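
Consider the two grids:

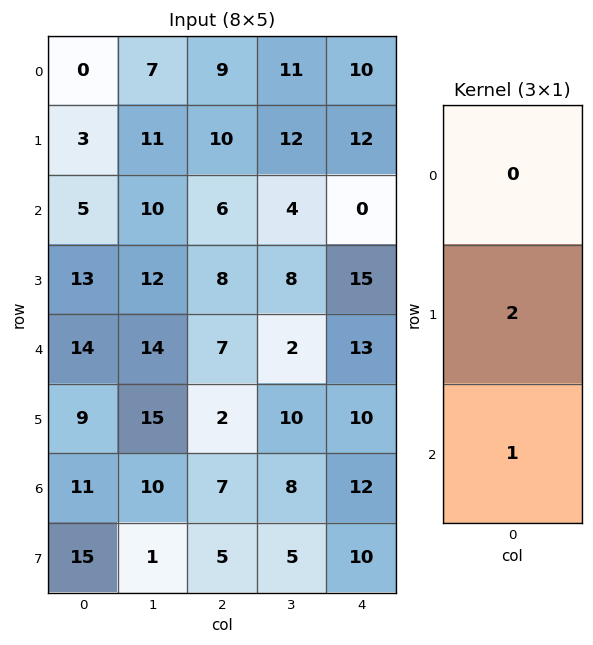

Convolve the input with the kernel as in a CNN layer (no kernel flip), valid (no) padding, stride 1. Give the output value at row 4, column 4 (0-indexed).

The receptive field on the input at this output position is [13 / 10 / 12]. Elementwise product with the kernel and sum: 10·2 + 12·1.

32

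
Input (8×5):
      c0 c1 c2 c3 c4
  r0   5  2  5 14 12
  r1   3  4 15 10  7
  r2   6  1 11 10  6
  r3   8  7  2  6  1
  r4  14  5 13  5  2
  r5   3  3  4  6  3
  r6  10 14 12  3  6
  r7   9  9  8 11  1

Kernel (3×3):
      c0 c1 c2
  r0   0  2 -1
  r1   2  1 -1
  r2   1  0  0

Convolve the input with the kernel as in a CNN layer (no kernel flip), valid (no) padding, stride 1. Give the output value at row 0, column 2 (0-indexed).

60

The receptive field on the input at this output position is [5 14 12 / 15 10 7 / 11 10 6]. Elementwise product with the kernel and sum: 14·2 + 12·-1 + 15·2 + 10·1 + 7·-1 + 11·1.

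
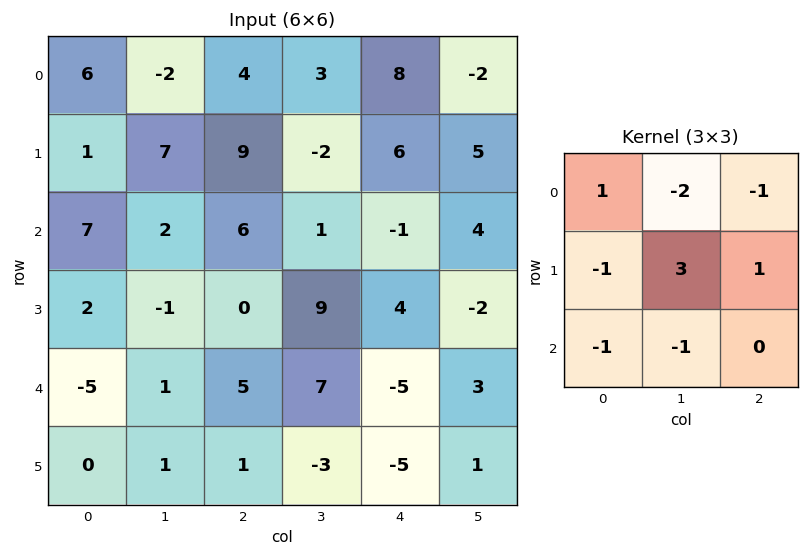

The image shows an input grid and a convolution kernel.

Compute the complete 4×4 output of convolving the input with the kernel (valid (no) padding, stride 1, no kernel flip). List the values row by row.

Output[0,0]: The receptive field on the input at this output position is [6 -2 4 / 1 7 9 / 7 2 6]. Elementwise product with the kernel and sum: 6·1 + -2·-2 + 4·-1 + 1·-1 + 7·3 + 9·1 + 7·-1 + 2·-1.
Output[0,1]: The receptive field on the input at this output position is [-2 4 3 / 7 9 -2 / 2 6 1]. Elementwise product with the kernel and sum: -2·1 + 4·-2 + 3·-1 + 7·-1 + 9·3 + -2·1 + 2·-1 + 6·-1.

26 -3 -26 14
-18 9 -6 -32
-4 -7 24 -2
16 9 -9 -8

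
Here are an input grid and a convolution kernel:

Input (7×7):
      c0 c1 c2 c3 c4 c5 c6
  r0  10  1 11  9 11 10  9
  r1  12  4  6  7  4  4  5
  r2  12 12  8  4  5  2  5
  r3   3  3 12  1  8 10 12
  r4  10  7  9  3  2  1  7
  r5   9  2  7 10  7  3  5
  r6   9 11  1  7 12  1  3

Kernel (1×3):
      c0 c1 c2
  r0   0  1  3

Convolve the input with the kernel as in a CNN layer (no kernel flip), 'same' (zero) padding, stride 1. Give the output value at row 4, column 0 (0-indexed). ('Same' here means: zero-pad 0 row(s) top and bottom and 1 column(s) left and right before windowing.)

The receptive field on the zero-padded input at this output position is [0 10 7]. Elementwise product with the kernel and sum: 10·1 + 7·3.

31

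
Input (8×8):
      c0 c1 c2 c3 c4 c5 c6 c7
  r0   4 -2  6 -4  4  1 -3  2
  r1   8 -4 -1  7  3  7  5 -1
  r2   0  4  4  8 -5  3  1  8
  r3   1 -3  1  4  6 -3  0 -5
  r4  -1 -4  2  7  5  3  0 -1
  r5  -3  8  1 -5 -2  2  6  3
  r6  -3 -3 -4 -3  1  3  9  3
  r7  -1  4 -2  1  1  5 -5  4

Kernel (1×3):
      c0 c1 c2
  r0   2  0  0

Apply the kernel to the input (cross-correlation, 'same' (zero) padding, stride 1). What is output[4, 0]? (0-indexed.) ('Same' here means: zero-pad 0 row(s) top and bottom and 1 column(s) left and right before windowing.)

The receptive field on the zero-padded input at this output position is [0 -1 -4]. Elementwise product with the kernel and sum: 0·2.

0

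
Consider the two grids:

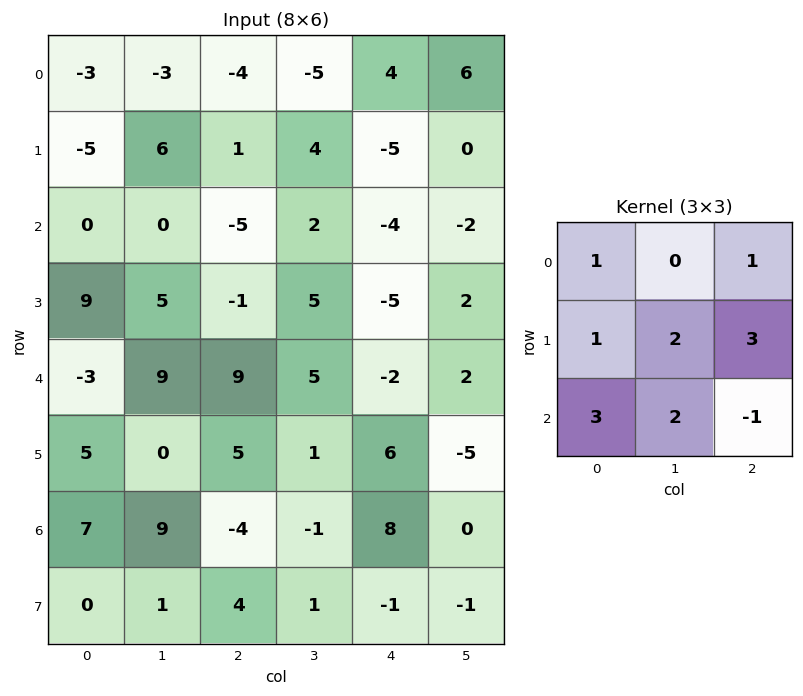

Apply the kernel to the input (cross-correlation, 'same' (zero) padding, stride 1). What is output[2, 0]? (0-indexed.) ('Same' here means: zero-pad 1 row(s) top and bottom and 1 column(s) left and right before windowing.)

The receptive field on the zero-padded input at this output position is [0 -5 6 / 0 0 0 / 0 9 5]. Elementwise product with the kernel and sum: 0·1 + 6·1 + 0·1 + 0·2 + 0·3 + 0·3 + 9·2 + 5·-1.

19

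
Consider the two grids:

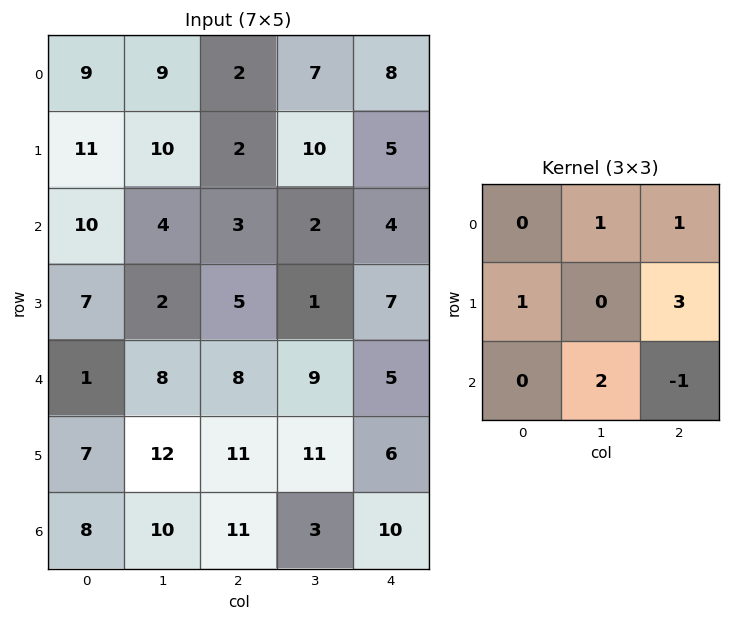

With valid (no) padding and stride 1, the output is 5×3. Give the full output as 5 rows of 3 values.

33 53 32
30 31 25
37 17 45
45 52 47
65 81 39

Output[0,0]: The receptive field on the input at this output position is [9 9 2 / 11 10 2 / 10 4 3]. Elementwise product with the kernel and sum: 9·1 + 2·1 + 11·1 + 2·3 + 4·2 + 3·-1.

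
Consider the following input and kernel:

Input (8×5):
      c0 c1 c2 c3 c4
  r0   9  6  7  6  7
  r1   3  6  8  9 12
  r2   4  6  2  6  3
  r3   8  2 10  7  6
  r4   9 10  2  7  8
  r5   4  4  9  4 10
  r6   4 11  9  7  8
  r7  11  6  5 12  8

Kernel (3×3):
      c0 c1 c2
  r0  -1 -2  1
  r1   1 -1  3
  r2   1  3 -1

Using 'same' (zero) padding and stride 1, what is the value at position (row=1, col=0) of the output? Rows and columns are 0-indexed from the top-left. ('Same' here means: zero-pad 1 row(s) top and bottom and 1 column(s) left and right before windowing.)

9

The receptive field on the zero-padded input at this output position is [0 9 6 / 0 3 6 / 0 4 6]. Elementwise product with the kernel and sum: 0·-1 + 9·-2 + 6·1 + 0·1 + 3·-1 + 6·3 + 0·1 + 4·3 + 6·-1.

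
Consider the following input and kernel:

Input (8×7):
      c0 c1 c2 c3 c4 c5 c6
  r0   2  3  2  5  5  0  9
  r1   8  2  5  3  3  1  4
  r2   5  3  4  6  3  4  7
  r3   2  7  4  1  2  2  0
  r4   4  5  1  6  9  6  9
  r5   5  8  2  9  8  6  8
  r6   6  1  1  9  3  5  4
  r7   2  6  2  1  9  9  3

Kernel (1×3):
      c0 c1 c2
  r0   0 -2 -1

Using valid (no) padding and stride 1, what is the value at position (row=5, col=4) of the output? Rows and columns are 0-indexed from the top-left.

The receptive field on the input at this output position is [8 6 8]. Elementwise product with the kernel and sum: 6·-2 + 8·-1.

-20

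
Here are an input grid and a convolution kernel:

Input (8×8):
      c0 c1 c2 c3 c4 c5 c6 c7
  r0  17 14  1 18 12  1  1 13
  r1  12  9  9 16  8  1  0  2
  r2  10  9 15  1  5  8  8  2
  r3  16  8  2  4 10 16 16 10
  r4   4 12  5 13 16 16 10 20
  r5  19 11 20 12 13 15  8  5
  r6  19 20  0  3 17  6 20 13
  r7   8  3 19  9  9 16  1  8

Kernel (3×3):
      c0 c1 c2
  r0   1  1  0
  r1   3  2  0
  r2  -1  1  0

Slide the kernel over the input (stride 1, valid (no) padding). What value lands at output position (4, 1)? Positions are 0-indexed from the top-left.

The receptive field on the input at this output position is [12 5 13 / 11 20 12 / 20 0 3]. Elementwise product with the kernel and sum: 12·1 + 5·1 + 11·3 + 20·2 + 20·-1 + 0·1.

70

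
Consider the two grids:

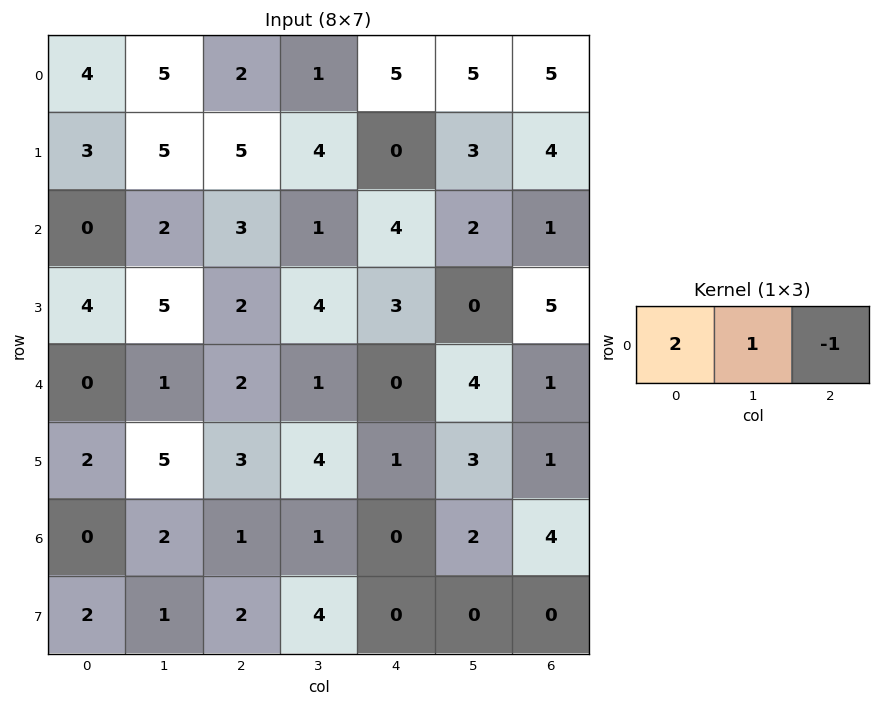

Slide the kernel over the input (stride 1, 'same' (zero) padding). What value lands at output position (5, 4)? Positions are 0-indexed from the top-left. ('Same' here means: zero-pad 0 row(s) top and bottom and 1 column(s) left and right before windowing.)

6

The receptive field on the zero-padded input at this output position is [4 1 3]. Elementwise product with the kernel and sum: 4·2 + 1·1 + 3·-1.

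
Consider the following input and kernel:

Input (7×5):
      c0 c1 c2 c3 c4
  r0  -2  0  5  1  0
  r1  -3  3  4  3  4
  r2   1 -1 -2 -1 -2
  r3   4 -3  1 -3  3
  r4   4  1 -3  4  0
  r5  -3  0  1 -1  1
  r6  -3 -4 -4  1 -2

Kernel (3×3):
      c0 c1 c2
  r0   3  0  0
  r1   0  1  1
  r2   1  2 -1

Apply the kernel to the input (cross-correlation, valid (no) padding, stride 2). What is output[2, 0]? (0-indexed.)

The receptive field on the input at this output position is [4 1 -3 / -3 0 1 / -3 -4 -4]. Elementwise product with the kernel and sum: 4·3 + 0·1 + 1·1 + -3·1 + -4·2 + -4·-1.

6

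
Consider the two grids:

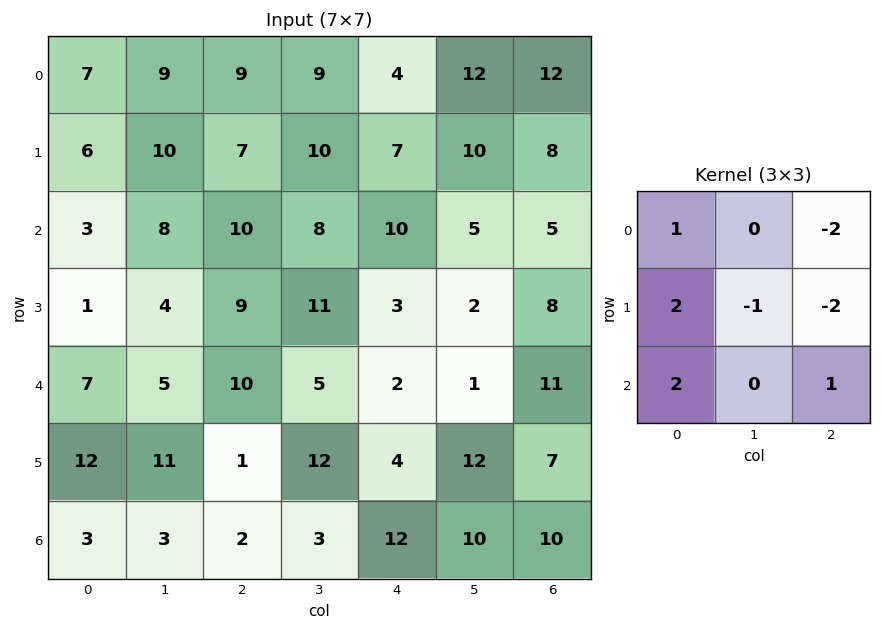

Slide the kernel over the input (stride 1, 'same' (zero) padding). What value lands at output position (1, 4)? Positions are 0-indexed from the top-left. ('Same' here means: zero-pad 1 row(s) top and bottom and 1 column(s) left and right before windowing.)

The receptive field on the zero-padded input at this output position is [9 4 12 / 10 7 10 / 8 10 5]. Elementwise product with the kernel and sum: 9·1 + 12·-2 + 10·2 + 7·-1 + 10·-2 + 8·2 + 5·1.

-1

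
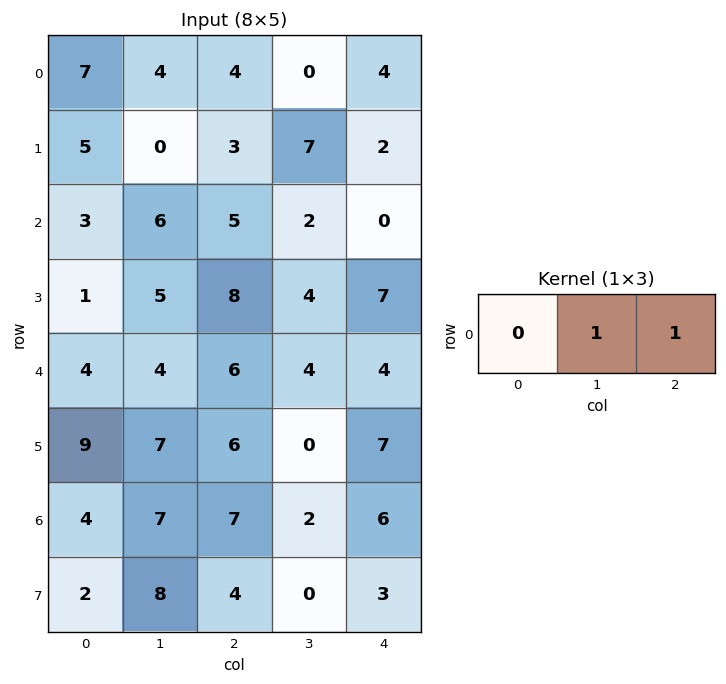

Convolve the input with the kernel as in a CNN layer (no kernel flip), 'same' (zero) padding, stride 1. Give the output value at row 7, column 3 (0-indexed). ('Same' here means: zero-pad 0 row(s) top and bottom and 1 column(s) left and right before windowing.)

The receptive field on the zero-padded input at this output position is [4 0 3]. Elementwise product with the kernel and sum: 0·1 + 3·1.

3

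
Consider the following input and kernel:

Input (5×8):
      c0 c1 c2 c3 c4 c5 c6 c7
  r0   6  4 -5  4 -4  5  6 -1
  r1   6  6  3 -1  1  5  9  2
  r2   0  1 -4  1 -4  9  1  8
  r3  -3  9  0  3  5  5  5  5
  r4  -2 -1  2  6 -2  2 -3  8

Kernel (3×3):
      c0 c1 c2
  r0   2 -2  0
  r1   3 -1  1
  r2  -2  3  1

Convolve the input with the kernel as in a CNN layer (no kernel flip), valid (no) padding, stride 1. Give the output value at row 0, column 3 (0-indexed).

12

The receptive field on the input at this output position is [4 -4 5 / -1 1 5 / 1 -4 9]. Elementwise product with the kernel and sum: 4·2 + -4·-2 + -1·3 + 1·-1 + 5·1 + 1·-2 + -4·3 + 9·1.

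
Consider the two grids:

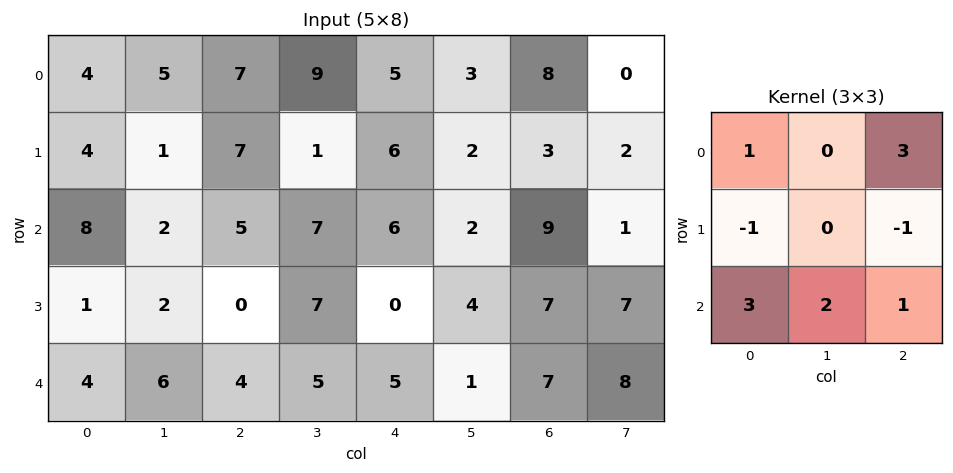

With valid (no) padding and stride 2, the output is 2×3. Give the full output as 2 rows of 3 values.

Output[0,0]: The receptive field on the input at this output position is [4 5 7 / 4 1 7 / 8 2 5]. Elementwise product with the kernel and sum: 4·1 + 7·3 + 4·-1 + 7·-1 + 8·3 + 2·2 + 5·1.
Output[0,1]: The receptive field on the input at this output position is [7 9 5 / 7 1 6 / 5 7 6]. Elementwise product with the kernel and sum: 7·1 + 5·3 + 7·-1 + 6·-1 + 5·3 + 7·2 + 6·1.

47 44 51
50 50 50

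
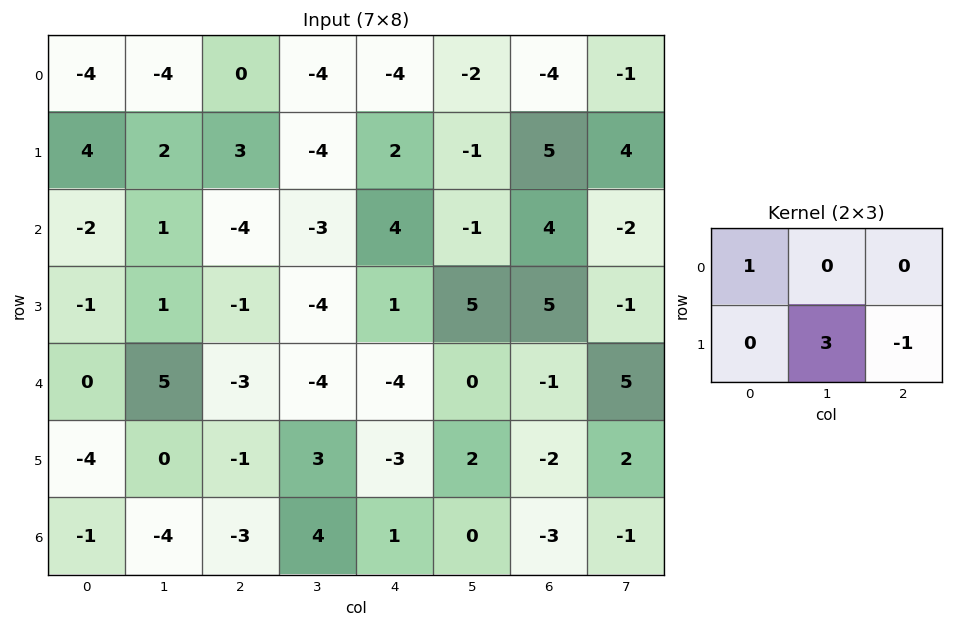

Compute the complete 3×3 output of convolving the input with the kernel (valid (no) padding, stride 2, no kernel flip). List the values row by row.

-1 -14 -12
2 -17 14
1 9 4

Output[0,0]: The receptive field on the input at this output position is [-4 -4 0 / 4 2 3]. Elementwise product with the kernel and sum: -4·1 + 2·3 + 3·-1.
Output[0,1]: The receptive field on the input at this output position is [0 -4 -4 / 3 -4 2]. Elementwise product with the kernel and sum: 0·1 + -4·3 + 2·-1.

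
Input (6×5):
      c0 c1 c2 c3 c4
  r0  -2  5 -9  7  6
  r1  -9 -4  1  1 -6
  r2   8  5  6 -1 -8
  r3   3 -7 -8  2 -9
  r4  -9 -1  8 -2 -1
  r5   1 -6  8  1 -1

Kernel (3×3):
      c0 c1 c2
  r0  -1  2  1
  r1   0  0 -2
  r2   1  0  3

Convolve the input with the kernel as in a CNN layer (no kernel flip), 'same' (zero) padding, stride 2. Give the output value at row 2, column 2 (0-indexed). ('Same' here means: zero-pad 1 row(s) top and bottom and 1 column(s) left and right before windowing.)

The receptive field on the zero-padded input at this output position is [2 -9 0 / -2 -1 0 / 1 -1 0]. Elementwise product with the kernel and sum: 2·-1 + -9·2 + 0·1 + 0·-2 + 1·1 + 0·3.

-19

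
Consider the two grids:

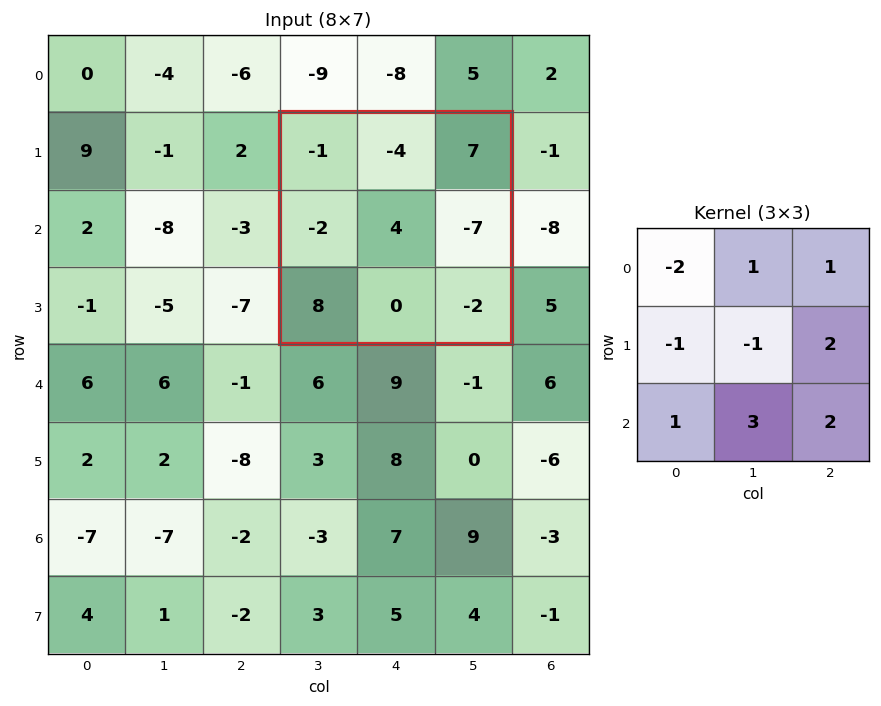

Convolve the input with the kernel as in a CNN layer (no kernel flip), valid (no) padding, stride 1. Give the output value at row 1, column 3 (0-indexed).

The receptive field on the input at this output position is [-1 -4 7 / -2 4 -7 / 8 0 -2]. Elementwise product with the kernel and sum: -1·-2 + -4·1 + 7·1 + -2·-1 + 4·-1 + -7·2 + 8·1 + 0·3 + -2·2.

-7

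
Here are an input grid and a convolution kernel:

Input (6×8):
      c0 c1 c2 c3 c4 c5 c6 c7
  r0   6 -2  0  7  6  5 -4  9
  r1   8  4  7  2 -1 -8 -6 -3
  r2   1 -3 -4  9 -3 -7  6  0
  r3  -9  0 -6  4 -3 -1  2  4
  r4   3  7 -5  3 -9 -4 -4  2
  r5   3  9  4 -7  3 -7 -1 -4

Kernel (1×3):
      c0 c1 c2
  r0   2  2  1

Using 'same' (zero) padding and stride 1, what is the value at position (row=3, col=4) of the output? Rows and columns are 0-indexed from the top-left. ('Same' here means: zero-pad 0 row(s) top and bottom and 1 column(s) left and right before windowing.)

The receptive field on the zero-padded input at this output position is [4 -3 -1]. Elementwise product with the kernel and sum: 4·2 + -3·2 + -1·1.

1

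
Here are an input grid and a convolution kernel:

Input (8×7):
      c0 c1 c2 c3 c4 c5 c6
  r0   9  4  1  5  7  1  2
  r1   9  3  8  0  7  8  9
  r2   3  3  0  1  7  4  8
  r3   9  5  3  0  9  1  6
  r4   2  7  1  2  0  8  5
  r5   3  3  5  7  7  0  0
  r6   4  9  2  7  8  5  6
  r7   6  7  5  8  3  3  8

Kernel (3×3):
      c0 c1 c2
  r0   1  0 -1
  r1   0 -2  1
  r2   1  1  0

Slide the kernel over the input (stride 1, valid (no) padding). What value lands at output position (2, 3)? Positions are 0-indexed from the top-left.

-18

The receptive field on the input at this output position is [1 7 4 / 0 9 1 / 2 0 8]. Elementwise product with the kernel and sum: 1·1 + 4·-1 + 9·-2 + 1·1 + 2·1 + 0·1.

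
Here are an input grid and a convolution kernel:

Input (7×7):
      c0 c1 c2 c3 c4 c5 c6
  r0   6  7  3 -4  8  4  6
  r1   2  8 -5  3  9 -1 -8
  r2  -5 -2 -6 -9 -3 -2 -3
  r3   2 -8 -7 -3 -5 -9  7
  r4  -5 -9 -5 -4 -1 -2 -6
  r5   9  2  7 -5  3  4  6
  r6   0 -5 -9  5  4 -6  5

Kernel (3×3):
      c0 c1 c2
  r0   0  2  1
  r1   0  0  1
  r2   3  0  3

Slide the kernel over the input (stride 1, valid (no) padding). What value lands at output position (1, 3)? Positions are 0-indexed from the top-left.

-21

The receptive field on the input at this output position is [3 9 -1 / -9 -3 -2 / -3 -5 -9]. Elementwise product with the kernel and sum: 9·2 + -1·1 + -2·1 + -3·3 + -9·3.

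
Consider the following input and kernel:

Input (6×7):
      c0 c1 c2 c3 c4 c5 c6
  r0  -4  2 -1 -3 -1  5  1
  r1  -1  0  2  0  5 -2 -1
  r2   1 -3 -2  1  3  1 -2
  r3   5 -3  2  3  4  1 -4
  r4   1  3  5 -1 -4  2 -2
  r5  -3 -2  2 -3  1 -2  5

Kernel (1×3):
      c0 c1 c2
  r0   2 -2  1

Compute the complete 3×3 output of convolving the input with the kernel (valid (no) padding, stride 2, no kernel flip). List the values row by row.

-13 3 -11
6 -3 2
1 8 -14

Output[0,0]: The receptive field on the input at this output position is [-4 2 -1]. Elementwise product with the kernel and sum: -4·2 + 2·-2 + -1·1.
Output[0,1]: The receptive field on the input at this output position is [-1 -3 -1]. Elementwise product with the kernel and sum: -1·2 + -3·-2 + -1·1.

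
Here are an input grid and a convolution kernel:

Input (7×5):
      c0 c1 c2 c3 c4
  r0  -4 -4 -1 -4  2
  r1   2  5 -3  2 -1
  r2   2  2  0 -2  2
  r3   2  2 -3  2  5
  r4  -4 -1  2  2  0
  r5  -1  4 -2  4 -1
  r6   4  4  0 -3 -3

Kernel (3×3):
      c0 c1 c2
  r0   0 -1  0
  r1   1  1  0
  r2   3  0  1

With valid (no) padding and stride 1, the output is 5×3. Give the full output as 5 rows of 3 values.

17 7 5
2 13 -8
-8 -2 7
-12 20 -5
16 9 -3

Output[0,0]: The receptive field on the input at this output position is [-4 -4 -1 / 2 5 -3 / 2 2 0]. Elementwise product with the kernel and sum: -4·-1 + 2·1 + 5·1 + 2·3 + 0·1.
Output[0,1]: The receptive field on the input at this output position is [-4 -1 -4 / 5 -3 2 / 2 0 -2]. Elementwise product with the kernel and sum: -1·-1 + 5·1 + -3·1 + 2·3 + -2·1.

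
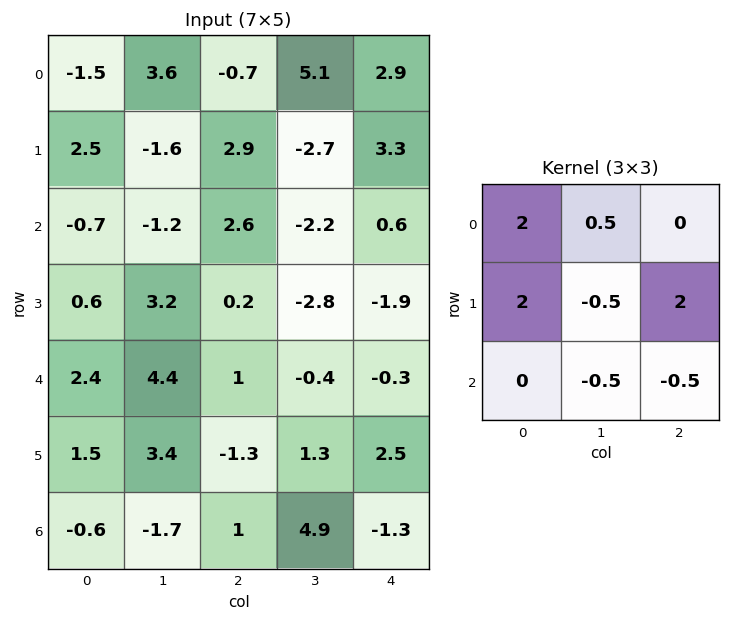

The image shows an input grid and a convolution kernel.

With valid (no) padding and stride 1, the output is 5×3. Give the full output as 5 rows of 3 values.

9.7 -3.4 15.7
6.9 -8.55 14.3
-4.7 -0.7 2.45
6.35 14 -1.3
6.05 16.4 1.75

Output[0,0]: The receptive field on the input at this output position is [-1.5 3.6 -0.7 / 2.5 -1.6 2.9 / -0.7 -1.2 2.6]. Elementwise product with the kernel and sum: -1.5·2 + 3.6·0.5 + 2.5·2 + -1.6·-0.5 + 2.9·2 + -1.2·-0.5 + 2.6·-0.5.
Output[0,1]: The receptive field on the input at this output position is [3.6 -0.7 5.1 / -1.6 2.9 -2.7 / -1.2 2.6 -2.2]. Elementwise product with the kernel and sum: 3.6·2 + -0.7·0.5 + -1.6·2 + 2.9·-0.5 + -2.7·2 + 2.6·-0.5 + -2.2·-0.5.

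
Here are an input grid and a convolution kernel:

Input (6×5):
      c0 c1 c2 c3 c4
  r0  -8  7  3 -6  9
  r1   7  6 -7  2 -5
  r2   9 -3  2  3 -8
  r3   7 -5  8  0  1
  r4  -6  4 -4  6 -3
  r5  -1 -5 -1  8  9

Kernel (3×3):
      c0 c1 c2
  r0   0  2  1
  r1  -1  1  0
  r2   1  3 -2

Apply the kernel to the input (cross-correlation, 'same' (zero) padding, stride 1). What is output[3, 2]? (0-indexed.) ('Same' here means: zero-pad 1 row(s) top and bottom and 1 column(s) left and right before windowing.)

0

The receptive field on the zero-padded input at this output position is [-3 2 3 / -5 8 0 / 4 -4 6]. Elementwise product with the kernel and sum: 2·2 + 3·1 + -5·-1 + 8·1 + 4·1 + -4·3 + 6·-2.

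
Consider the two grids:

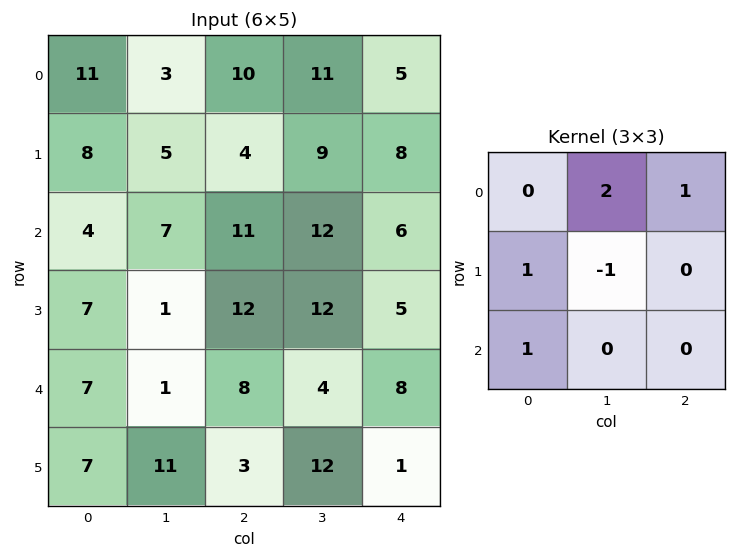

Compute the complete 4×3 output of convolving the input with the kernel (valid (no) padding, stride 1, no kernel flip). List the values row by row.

23 39 33
18 14 37
38 24 38
27 40 36

Output[0,0]: The receptive field on the input at this output position is [11 3 10 / 8 5 4 / 4 7 11]. Elementwise product with the kernel and sum: 3·2 + 10·1 + 8·1 + 5·-1 + 4·1.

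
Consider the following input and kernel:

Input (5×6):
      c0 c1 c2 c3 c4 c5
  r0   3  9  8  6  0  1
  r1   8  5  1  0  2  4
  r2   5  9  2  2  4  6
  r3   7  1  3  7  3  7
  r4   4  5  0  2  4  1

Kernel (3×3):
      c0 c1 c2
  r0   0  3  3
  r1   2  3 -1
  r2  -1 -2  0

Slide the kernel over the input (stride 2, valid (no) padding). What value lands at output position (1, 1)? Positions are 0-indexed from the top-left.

38

The receptive field on the input at this output position is [2 2 4 / 3 7 3 / 0 2 4]. Elementwise product with the kernel and sum: 2·3 + 4·3 + 3·2 + 7·3 + 3·-1 + 0·-1 + 2·-2.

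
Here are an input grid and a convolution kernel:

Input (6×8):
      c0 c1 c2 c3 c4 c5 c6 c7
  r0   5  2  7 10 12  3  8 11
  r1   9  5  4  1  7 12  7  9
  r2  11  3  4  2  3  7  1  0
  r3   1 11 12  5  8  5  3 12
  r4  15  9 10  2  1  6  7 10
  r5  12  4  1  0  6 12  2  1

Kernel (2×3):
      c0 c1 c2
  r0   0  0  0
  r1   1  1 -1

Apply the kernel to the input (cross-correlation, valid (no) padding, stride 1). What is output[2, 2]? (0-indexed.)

The receptive field on the input at this output position is [4 2 3 / 12 5 8]. Elementwise product with the kernel and sum: 12·1 + 5·1 + 8·-1.

9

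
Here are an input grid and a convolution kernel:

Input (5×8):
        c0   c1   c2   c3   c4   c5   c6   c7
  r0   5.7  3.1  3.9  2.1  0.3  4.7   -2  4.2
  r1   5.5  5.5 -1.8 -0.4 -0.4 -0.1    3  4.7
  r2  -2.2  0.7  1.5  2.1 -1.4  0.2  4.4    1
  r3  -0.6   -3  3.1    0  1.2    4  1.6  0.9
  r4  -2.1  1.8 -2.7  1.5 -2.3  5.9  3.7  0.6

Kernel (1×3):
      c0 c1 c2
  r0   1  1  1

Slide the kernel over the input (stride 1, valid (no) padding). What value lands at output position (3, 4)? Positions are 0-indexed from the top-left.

6.8

The receptive field on the input at this output position is [1.2 4 1.6]. Elementwise product with the kernel and sum: 1.2·1 + 4·1 + 1.6·1.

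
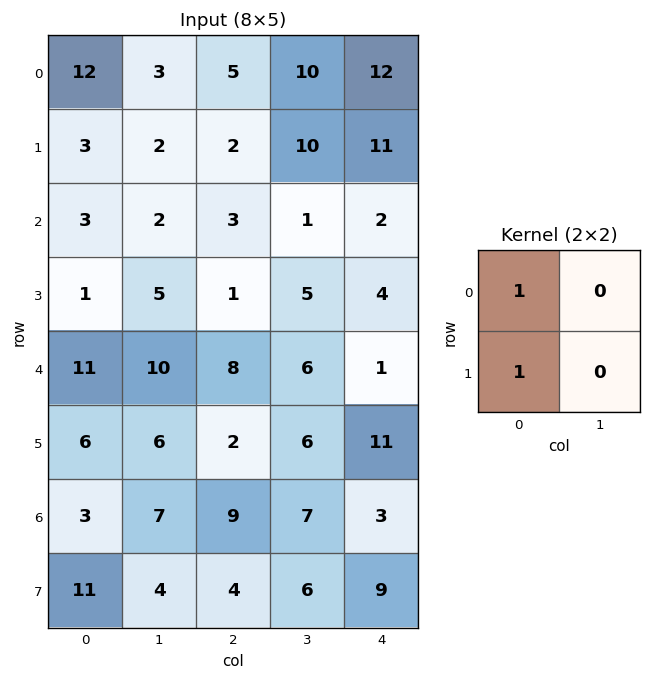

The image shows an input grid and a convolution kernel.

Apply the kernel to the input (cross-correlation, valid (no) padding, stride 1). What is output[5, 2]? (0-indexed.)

11

The receptive field on the input at this output position is [2 6 / 9 7]. Elementwise product with the kernel and sum: 2·1 + 9·1.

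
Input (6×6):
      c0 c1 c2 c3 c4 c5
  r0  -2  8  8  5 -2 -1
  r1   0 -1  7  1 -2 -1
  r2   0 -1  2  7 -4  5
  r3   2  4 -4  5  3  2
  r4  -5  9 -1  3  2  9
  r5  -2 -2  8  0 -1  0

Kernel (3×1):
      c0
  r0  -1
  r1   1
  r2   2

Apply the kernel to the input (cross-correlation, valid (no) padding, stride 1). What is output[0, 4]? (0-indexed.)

-8

The receptive field on the input at this output position is [-2 / -2 / -4]. Elementwise product with the kernel and sum: -2·-1 + -2·1 + -4·2.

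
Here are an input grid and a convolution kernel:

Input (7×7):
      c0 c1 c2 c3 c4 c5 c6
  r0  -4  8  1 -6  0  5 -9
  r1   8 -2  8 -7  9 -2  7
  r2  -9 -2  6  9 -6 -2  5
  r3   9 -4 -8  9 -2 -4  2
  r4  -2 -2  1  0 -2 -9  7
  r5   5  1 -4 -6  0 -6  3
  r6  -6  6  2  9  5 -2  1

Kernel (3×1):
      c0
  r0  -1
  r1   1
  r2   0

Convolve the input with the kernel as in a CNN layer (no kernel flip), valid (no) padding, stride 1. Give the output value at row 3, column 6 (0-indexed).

5

The receptive field on the input at this output position is [2 / 7 / 3]. Elementwise product with the kernel and sum: 2·-1 + 7·1.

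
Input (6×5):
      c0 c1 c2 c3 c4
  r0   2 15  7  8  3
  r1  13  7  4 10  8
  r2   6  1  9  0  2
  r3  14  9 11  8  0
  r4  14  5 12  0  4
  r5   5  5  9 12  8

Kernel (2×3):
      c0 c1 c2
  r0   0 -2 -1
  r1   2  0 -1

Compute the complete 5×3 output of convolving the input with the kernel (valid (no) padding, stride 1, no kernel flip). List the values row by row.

-15 -18 -19
-15 -16 -12
6 -8 20
-13 -20 4
-21 -26 6

Output[0,0]: The receptive field on the input at this output position is [2 15 7 / 13 7 4]. Elementwise product with the kernel and sum: 15·-2 + 7·-1 + 13·2 + 4·-1.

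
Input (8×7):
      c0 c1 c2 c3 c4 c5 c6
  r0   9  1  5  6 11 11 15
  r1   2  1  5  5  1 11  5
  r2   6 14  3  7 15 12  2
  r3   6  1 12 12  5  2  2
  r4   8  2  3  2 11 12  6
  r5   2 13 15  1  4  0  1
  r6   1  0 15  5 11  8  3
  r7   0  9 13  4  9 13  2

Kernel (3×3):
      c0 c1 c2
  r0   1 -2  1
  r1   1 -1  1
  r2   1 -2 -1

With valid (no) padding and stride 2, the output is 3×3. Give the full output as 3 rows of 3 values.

-7 -21 -12
-1 -3 -21
-3 22 -10

Output[0,0]: The receptive field on the input at this output position is [9 1 5 / 2 1 5 / 6 14 3]. Elementwise product with the kernel and sum: 9·1 + 1·-2 + 5·1 + 2·1 + 1·-1 + 5·1 + 6·1 + 14·-2 + 3·-1.
Output[0,1]: The receptive field on the input at this output position is [5 6 11 / 5 5 1 / 3 7 15]. Elementwise product with the kernel and sum: 5·1 + 6·-2 + 11·1 + 5·1 + 5·-1 + 1·1 + 3·1 + 7·-2 + 15·-1.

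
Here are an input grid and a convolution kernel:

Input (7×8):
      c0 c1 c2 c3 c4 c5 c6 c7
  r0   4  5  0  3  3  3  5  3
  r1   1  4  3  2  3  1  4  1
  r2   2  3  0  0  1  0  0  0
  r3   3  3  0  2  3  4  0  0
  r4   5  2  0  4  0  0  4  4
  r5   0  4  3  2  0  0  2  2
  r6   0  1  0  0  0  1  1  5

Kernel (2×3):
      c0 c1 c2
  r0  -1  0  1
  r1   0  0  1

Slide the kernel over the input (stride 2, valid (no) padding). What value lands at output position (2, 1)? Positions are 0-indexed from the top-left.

0

The receptive field on the input at this output position is [0 4 0 / 3 2 0]. Elementwise product with the kernel and sum: 0·-1 + 0·1 + 0·1.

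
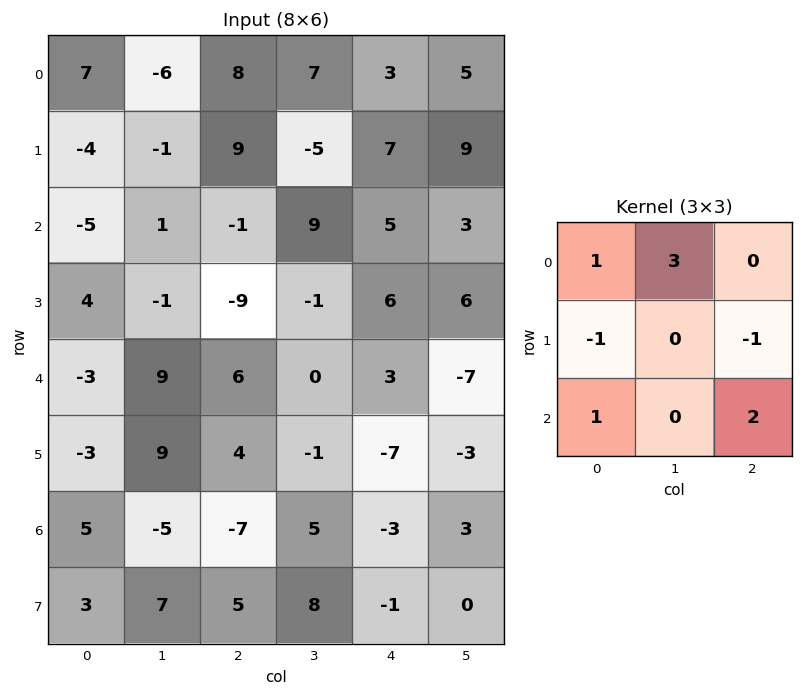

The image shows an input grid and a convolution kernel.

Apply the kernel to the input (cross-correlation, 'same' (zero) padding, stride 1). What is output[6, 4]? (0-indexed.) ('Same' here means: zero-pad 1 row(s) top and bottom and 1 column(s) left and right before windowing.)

The receptive field on the zero-padded input at this output position is [-1 -7 -3 / 5 -3 3 / 8 -1 0]. Elementwise product with the kernel and sum: -1·1 + -7·3 + 5·-1 + 3·-1 + 8·1 + 0·2.

-22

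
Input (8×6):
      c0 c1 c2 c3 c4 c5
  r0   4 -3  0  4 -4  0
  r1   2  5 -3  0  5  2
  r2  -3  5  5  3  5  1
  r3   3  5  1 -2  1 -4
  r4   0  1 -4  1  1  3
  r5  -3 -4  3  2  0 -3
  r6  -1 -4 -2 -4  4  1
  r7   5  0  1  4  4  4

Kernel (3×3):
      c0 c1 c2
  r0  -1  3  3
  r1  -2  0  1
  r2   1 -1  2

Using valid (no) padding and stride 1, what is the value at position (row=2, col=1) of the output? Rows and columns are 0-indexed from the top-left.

The receptive field on the input at this output position is [5 5 3 / 5 1 -2 / 1 -4 1]. Elementwise product with the kernel and sum: 5·-1 + 5·3 + 3·3 + 5·-2 + -2·1 + 1·1 + -4·-1 + 1·2.

14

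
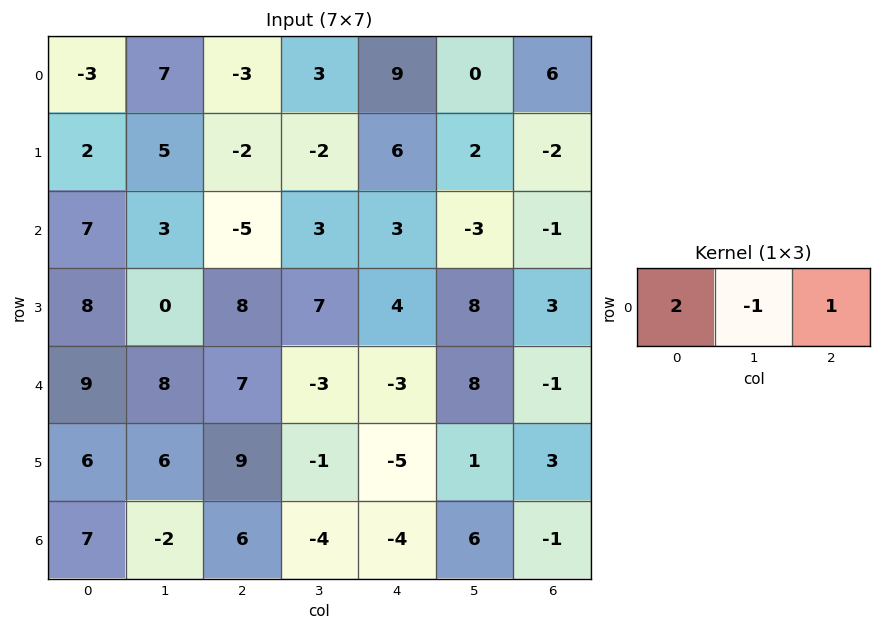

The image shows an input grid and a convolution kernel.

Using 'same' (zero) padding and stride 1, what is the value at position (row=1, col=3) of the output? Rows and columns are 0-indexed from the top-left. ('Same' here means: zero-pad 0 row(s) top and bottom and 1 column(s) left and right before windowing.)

The receptive field on the zero-padded input at this output position is [-2 -2 6]. Elementwise product with the kernel and sum: -2·2 + -2·-1 + 6·1.

4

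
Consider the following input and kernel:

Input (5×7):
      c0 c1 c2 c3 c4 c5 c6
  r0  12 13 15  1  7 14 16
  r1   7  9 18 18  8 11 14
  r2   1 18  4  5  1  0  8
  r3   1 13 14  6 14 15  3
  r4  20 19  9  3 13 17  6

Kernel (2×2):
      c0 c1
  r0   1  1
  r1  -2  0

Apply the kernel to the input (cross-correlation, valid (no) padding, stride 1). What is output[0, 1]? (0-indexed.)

The receptive field on the input at this output position is [13 15 / 9 18]. Elementwise product with the kernel and sum: 13·1 + 15·1 + 9·-2.

10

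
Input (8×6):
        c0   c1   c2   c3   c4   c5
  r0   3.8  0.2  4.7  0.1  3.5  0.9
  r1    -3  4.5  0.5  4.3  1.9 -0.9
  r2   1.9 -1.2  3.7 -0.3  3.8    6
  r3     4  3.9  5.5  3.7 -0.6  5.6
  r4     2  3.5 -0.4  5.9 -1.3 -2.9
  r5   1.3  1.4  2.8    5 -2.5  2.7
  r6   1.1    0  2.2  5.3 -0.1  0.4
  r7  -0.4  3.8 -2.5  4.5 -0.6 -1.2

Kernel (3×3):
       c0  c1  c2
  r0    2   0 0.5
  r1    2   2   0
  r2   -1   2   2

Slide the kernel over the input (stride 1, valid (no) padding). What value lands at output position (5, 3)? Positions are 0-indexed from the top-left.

The receptive field on the input at this output position is [5 -2.5 2.7 / 5.3 -0.1 0.4 / 4.5 -0.6 -1.2]. Elementwise product with the kernel and sum: 5·2 + 2.7·0.5 + 5.3·2 + -0.1·2 + 4.5·-1 + -0.6·2 + -1.2·2.

13.65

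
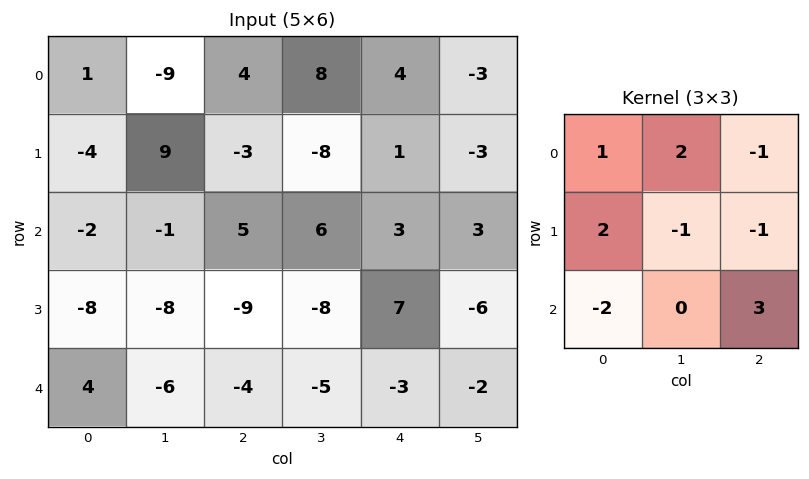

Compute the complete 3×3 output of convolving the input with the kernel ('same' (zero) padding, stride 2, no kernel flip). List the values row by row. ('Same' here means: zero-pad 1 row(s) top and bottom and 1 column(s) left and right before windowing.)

35 -72 22
-38 -10 1
-6 -21 7

Output[0,0]: The receptive field on the zero-padded input at this output position is [0 0 0 / 0 1 -9 / 0 -4 9]. Elementwise product with the kernel and sum: 0·1 + 0·2 + 0·-1 + 0·2 + 1·-1 + -9·-1 + 0·-2 + 9·3.
Output[0,1]: The receptive field on the zero-padded input at this output position is [0 0 0 / -9 4 8 / 9 -3 -8]. Elementwise product with the kernel and sum: 0·1 + 0·2 + 0·-1 + -9·2 + 4·-1 + 8·-1 + 9·-2 + -8·3.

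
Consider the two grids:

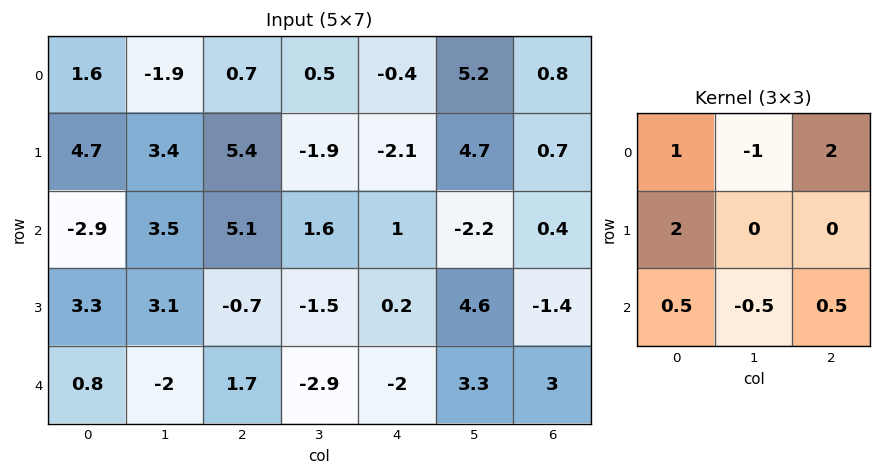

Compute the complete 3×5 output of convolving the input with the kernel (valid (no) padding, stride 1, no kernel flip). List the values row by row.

Output[0,0]: The receptive field on the input at this output position is [1.6 -1.9 0.7 / 4.7 3.4 5.4 / -2.9 3.5 5.1]. Elementwise product with the kernel and sum: 1.6·1 + -1.9·-1 + 0.7·2 + 4.7·2 + -2.9·0.5 + 3.5·-0.5 + 5.1·0.5.
Output[0,1]: The receptive field on the input at this output position is [-1.9 0.7 0.5 / 3.4 5.4 -1.9 / 3.5 5.1 1.6]. Elementwise product with the kernel and sum: -1.9·1 + 0.7·-1 + 0.5·2 + 3.4·2 + 3.5·0.5 + 5.1·-0.5 + 1.6·0.5.

13.65 5.2 12.45 6.7 -6.4
6.05 2.35 13.8 14.25 -6.3
12.65 4.5 5.4 -5.6 3.25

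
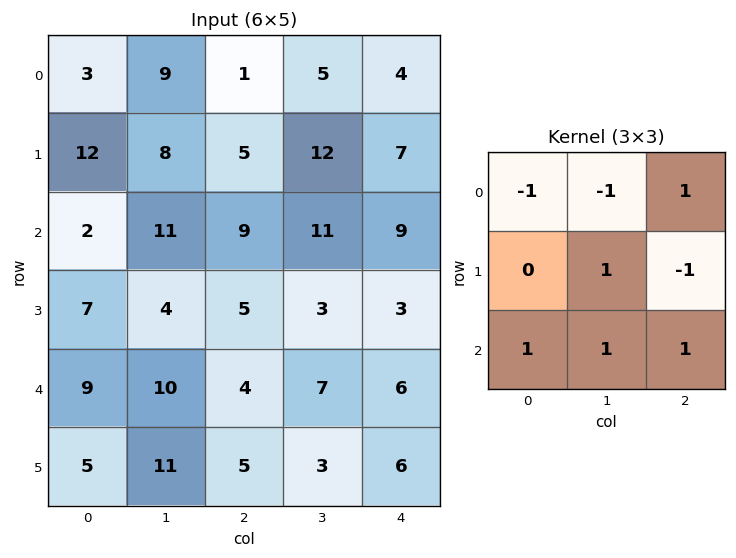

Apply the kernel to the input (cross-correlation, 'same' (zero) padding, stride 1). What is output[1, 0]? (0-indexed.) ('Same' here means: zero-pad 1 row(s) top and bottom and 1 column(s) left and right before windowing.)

The receptive field on the zero-padded input at this output position is [0 3 9 / 0 12 8 / 0 2 11]. Elementwise product with the kernel and sum: 0·-1 + 3·-1 + 9·1 + 12·1 + 8·-1 + 0·1 + 2·1 + 11·1.

23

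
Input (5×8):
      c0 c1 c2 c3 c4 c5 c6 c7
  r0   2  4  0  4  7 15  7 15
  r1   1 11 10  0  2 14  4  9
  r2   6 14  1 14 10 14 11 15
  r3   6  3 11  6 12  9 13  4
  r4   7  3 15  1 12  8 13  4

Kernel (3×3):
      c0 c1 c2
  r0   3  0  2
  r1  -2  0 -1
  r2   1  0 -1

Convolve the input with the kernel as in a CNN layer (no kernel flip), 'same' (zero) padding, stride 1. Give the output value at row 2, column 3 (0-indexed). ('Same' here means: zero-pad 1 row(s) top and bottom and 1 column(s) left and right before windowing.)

The receptive field on the zero-padded input at this output position is [10 0 2 / 1 14 10 / 11 6 12]. Elementwise product with the kernel and sum: 10·3 + 2·2 + 1·-2 + 10·-1 + 11·1 + 12·-1.

21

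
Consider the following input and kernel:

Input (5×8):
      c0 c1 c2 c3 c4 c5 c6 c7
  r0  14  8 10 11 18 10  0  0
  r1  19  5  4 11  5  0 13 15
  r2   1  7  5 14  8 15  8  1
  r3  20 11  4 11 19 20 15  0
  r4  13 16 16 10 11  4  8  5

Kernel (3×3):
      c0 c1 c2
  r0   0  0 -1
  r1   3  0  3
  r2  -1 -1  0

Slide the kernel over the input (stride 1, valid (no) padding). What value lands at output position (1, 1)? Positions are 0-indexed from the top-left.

37

The receptive field on the input at this output position is [5 4 11 / 7 5 14 / 11 4 11]. Elementwise product with the kernel and sum: 11·-1 + 7·3 + 14·3 + 11·-1 + 4·-1.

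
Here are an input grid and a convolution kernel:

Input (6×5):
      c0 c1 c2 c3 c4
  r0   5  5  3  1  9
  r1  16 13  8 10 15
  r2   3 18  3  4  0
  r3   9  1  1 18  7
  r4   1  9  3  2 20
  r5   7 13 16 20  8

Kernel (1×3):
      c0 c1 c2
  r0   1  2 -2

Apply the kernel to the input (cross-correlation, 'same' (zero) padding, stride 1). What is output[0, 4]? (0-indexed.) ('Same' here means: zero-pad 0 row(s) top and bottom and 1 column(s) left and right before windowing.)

The receptive field on the zero-padded input at this output position is [1 9 0]. Elementwise product with the kernel and sum: 1·1 + 9·2 + 0·-2.

19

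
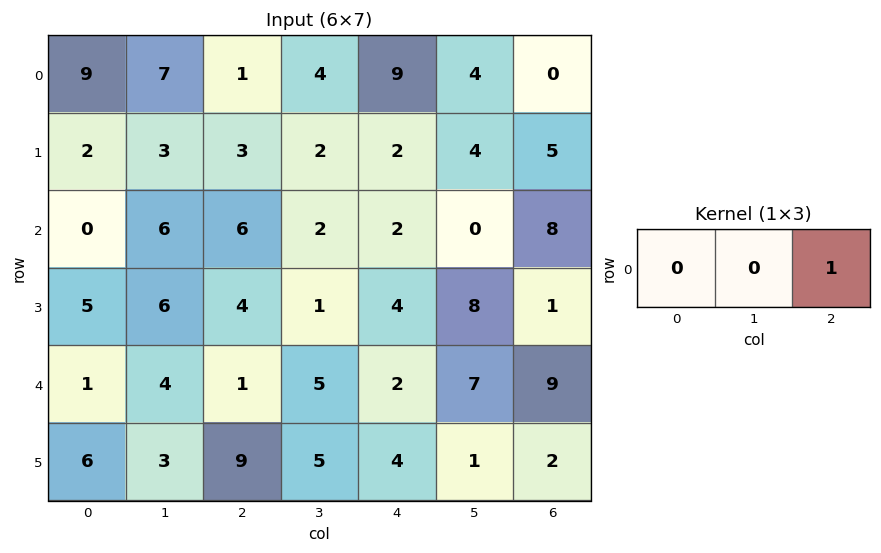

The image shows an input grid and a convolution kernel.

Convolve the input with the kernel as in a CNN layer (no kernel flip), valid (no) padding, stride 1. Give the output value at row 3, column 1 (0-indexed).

1

The receptive field on the input at this output position is [6 4 1]. Elementwise product with the kernel and sum: 1·1.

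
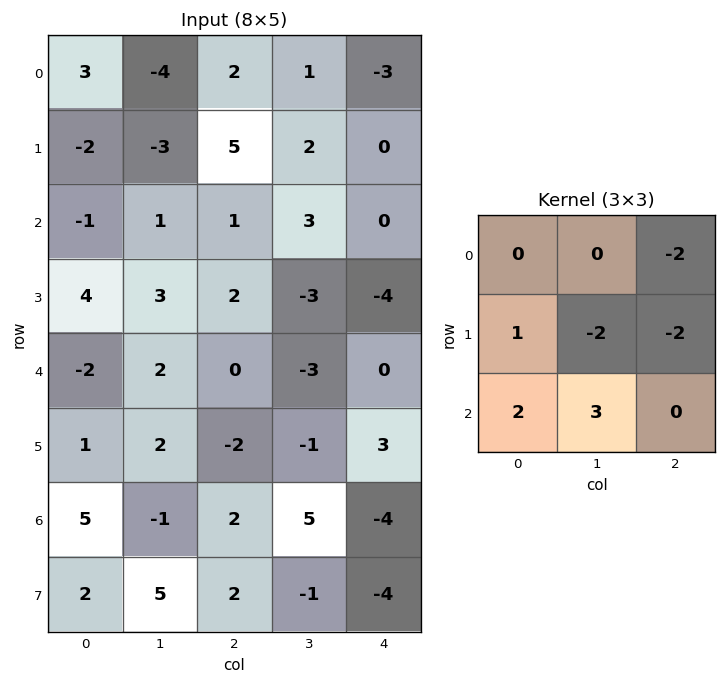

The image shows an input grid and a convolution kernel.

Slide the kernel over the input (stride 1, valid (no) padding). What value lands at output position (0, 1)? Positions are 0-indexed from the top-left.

The receptive field on the input at this output position is [-4 2 1 / -3 5 2 / 1 1 3]. Elementwise product with the kernel and sum: 1·-2 + -3·1 + 5·-2 + 2·-2 + 1·2 + 1·3.

-14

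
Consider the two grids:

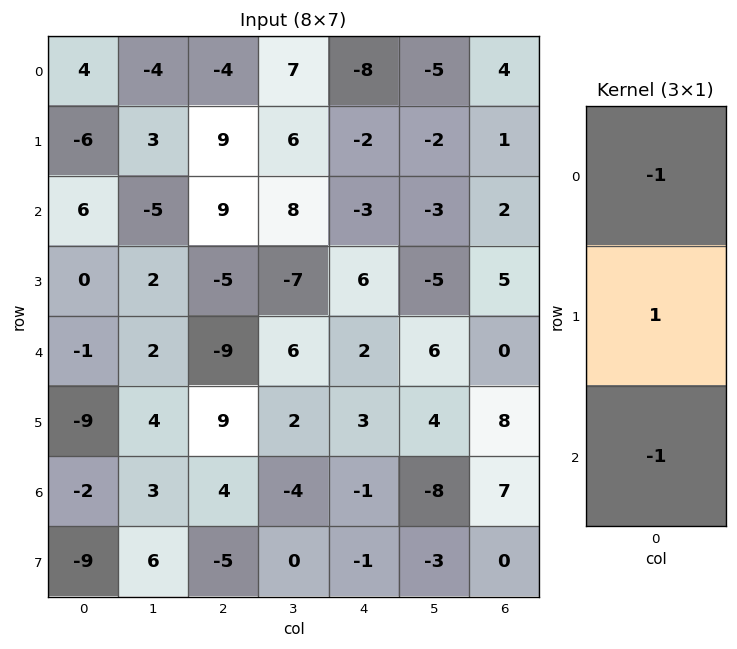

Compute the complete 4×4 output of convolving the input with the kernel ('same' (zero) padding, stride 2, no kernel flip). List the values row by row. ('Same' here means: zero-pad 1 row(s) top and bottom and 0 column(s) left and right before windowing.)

10 -13 -6 3
12 5 -7 -4
8 -13 -7 -13
16 0 -3 -1

Output[0,0]: The receptive field on the zero-padded input at this output position is [0 / 4 / -6]. Elementwise product with the kernel and sum: 0·-1 + 4·1 + -6·-1.
Output[0,1]: The receptive field on the zero-padded input at this output position is [0 / -4 / 9]. Elementwise product with the kernel and sum: 0·-1 + -4·1 + 9·-1.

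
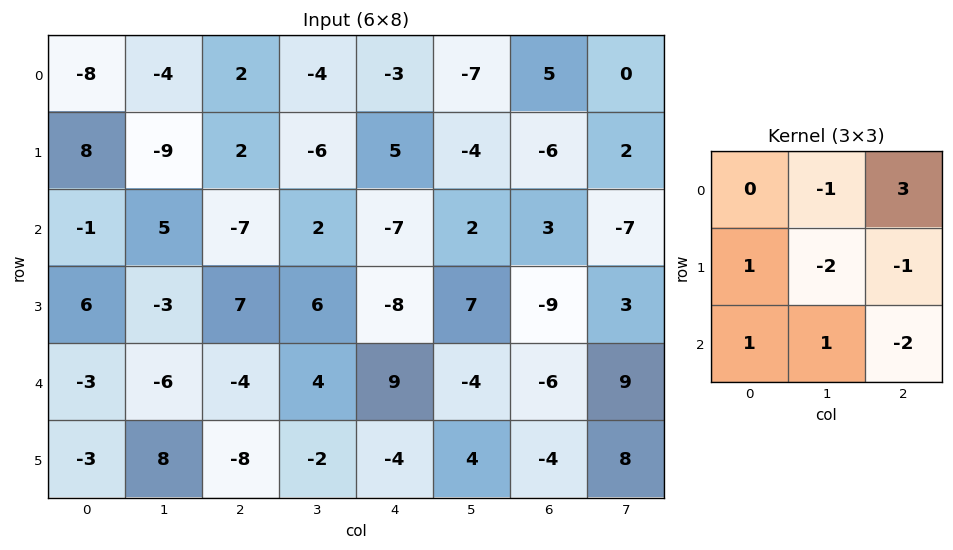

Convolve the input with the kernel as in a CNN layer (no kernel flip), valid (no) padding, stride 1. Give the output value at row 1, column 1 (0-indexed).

The receptive field on the input at this output position is [-9 2 -6 / 5 -7 2 / -3 7 6]. Elementwise product with the kernel and sum: 2·-1 + -6·3 + 5·1 + -7·-2 + 2·-1 + -3·1 + 7·1 + 6·-2.

-11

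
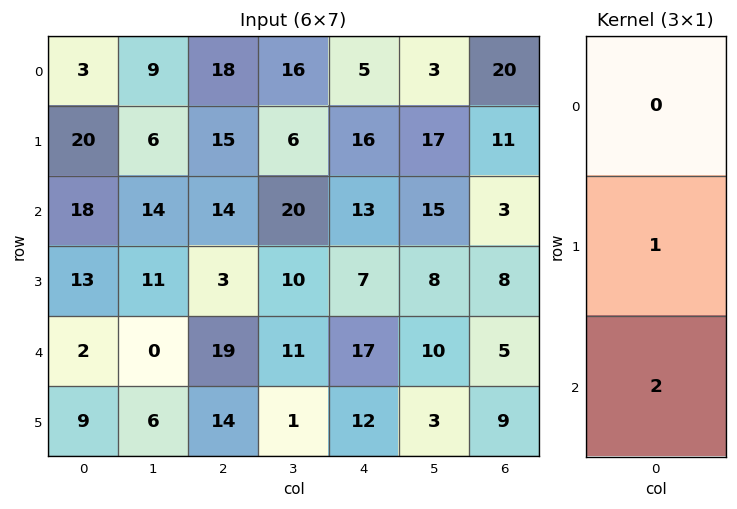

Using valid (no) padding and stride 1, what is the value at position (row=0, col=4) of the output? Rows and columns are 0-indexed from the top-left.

The receptive field on the input at this output position is [5 / 16 / 13]. Elementwise product with the kernel and sum: 16·1 + 13·2.

42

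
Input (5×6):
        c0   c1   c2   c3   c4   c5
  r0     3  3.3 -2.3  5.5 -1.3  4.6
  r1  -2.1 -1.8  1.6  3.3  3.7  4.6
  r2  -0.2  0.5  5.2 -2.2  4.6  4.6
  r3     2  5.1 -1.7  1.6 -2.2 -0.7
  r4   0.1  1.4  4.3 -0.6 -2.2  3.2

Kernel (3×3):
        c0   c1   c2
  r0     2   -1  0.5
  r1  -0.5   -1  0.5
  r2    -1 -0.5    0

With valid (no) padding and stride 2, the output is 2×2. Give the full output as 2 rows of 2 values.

5.15 -17.1
-6.05 9.05

Output[0,0]: The receptive field on the input at this output position is [3 3.3 -2.3 / -2.1 -1.8 1.6 / -0.2 0.5 5.2]. Elementwise product with the kernel and sum: 3·2 + 3.3·-1 + -2.3·0.5 + -2.1·-0.5 + -1.8·-1 + 1.6·0.5 + -0.2·-1 + 0.5·-0.5.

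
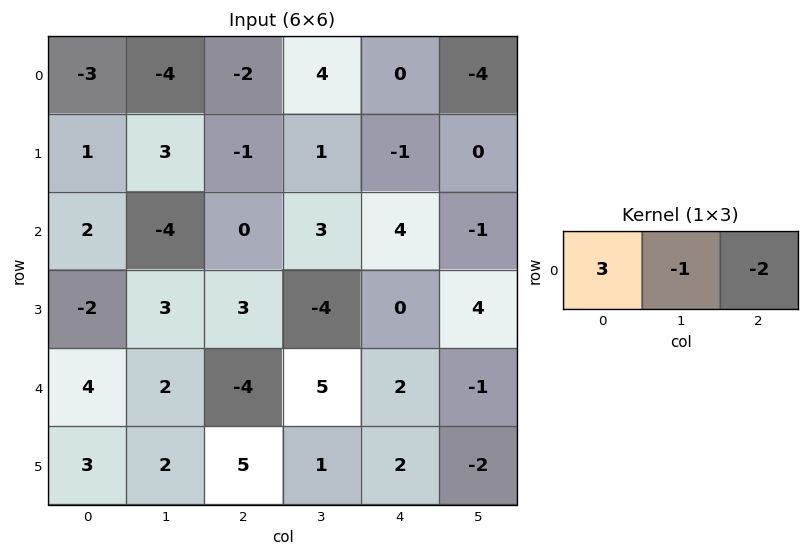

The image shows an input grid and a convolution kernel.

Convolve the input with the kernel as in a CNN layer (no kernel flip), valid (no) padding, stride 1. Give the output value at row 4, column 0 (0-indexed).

18

The receptive field on the input at this output position is [4 2 -4]. Elementwise product with the kernel and sum: 4·3 + 2·-1 + -4·-2.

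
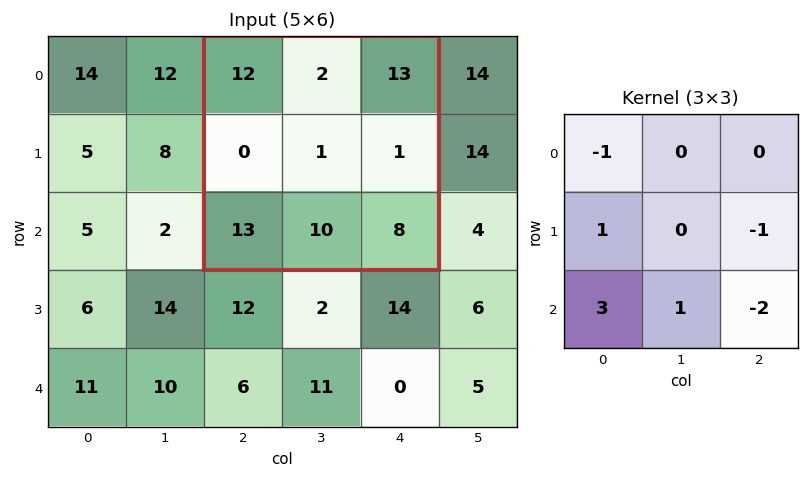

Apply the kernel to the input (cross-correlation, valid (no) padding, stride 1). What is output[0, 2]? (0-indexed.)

20

The receptive field on the input at this output position is [12 2 13 / 0 1 1 / 13 10 8]. Elementwise product with the kernel and sum: 12·-1 + 0·1 + 1·-1 + 13·3 + 10·1 + 8·-2.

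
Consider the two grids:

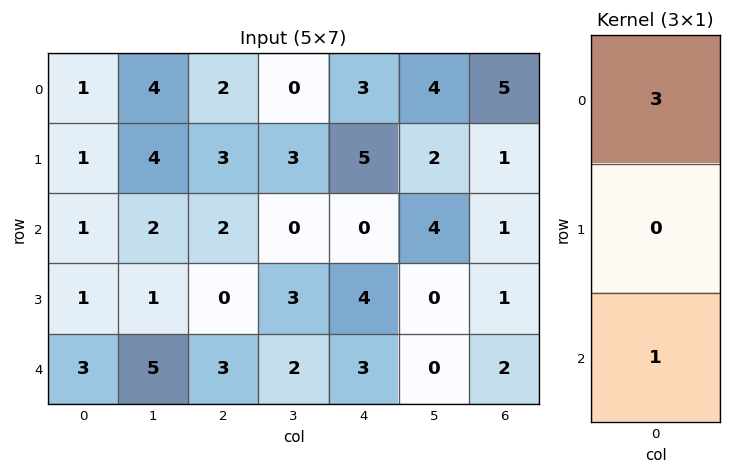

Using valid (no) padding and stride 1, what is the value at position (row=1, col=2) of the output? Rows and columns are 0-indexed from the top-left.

9

The receptive field on the input at this output position is [3 / 2 / 0]. Elementwise product with the kernel and sum: 3·3 + 0·1.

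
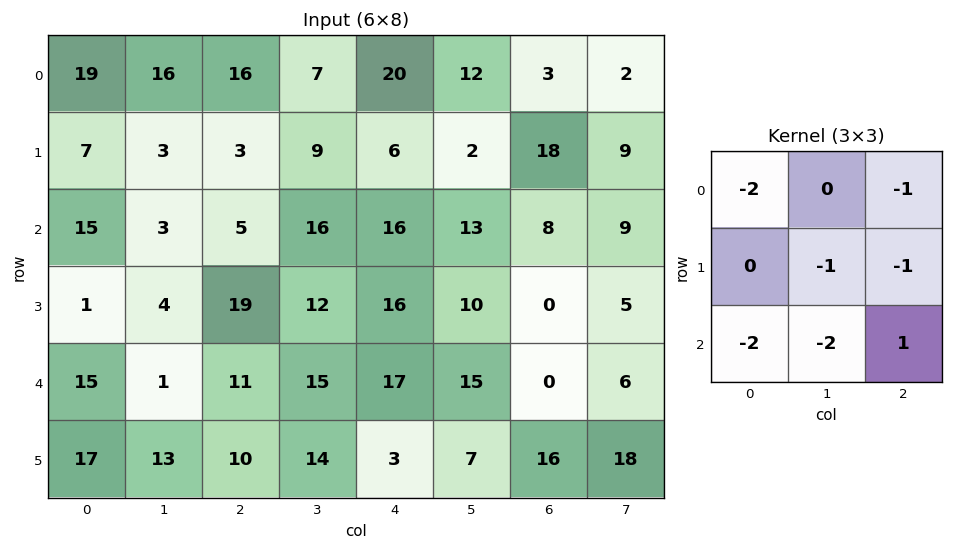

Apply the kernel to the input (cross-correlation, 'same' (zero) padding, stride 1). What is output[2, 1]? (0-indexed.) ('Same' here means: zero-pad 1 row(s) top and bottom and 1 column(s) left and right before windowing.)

-16

The receptive field on the zero-padded input at this output position is [7 3 3 / 15 3 5 / 1 4 19]. Elementwise product with the kernel and sum: 7·-2 + 3·-1 + 3·-1 + 5·-1 + 1·-2 + 4·-2 + 19·1.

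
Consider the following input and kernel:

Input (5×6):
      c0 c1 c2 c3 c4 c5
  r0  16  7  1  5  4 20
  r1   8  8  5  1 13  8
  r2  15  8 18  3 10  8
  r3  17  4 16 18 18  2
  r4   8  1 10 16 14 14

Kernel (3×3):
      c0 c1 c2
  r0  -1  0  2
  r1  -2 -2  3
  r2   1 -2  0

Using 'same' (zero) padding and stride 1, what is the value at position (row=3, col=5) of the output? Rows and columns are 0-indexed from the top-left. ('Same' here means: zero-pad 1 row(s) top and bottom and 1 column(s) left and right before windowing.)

-64

The receptive field on the zero-padded input at this output position is [10 8 0 / 18 2 0 / 14 14 0]. Elementwise product with the kernel and sum: 10·-1 + 0·2 + 18·-2 + 2·-2 + 0·3 + 14·1 + 14·-2.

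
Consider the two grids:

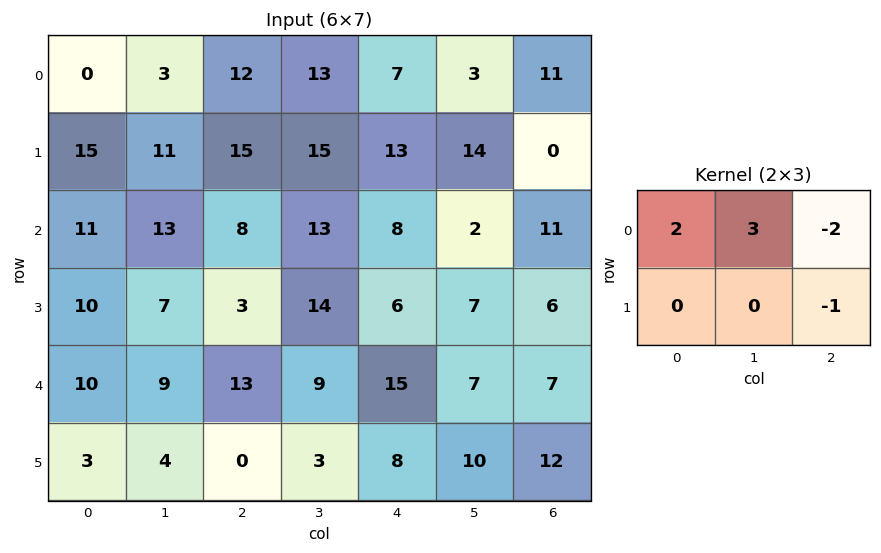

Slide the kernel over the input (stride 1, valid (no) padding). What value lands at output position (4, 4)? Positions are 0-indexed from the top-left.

25

The receptive field on the input at this output position is [15 7 7 / 8 10 12]. Elementwise product with the kernel and sum: 15·2 + 7·3 + 7·-2 + 12·-1.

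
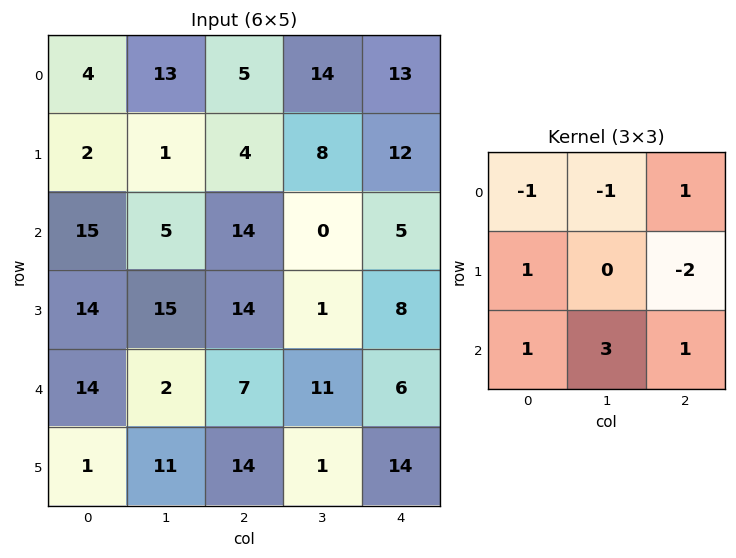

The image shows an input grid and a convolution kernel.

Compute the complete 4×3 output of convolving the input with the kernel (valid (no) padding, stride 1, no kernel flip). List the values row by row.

26 28 -7
61 66 29
7 28 35
33 6 19

Output[0,0]: The receptive field on the input at this output position is [4 13 5 / 2 1 4 / 15 5 14]. Elementwise product with the kernel and sum: 4·-1 + 13·-1 + 5·1 + 2·1 + 4·-2 + 15·1 + 5·3 + 14·1.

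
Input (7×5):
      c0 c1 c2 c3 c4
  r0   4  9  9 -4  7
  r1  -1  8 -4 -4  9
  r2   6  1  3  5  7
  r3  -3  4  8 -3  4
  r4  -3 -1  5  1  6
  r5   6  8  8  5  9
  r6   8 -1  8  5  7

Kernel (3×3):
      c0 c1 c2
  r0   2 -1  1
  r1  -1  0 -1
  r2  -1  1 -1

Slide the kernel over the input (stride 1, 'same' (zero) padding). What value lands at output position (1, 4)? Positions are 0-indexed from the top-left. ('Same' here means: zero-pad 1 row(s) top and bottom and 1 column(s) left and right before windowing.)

The receptive field on the zero-padded input at this output position is [-4 7 0 / -4 9 0 / 5 7 0]. Elementwise product with the kernel and sum: -4·2 + 7·-1 + 0·1 + -4·-1 + 0·-1 + 5·-1 + 7·1 + 0·-1.

-9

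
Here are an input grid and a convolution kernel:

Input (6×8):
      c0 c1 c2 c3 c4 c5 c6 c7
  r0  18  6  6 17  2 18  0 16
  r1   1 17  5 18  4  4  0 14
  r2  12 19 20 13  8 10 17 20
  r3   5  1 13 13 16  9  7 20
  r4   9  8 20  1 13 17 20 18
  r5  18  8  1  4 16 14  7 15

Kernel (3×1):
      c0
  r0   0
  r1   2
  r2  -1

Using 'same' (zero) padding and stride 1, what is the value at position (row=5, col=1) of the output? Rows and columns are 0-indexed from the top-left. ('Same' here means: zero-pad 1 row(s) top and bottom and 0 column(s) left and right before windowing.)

The receptive field on the zero-padded input at this output position is [8 / 8 / 0]. Elementwise product with the kernel and sum: 8·2 + 0·-1.

16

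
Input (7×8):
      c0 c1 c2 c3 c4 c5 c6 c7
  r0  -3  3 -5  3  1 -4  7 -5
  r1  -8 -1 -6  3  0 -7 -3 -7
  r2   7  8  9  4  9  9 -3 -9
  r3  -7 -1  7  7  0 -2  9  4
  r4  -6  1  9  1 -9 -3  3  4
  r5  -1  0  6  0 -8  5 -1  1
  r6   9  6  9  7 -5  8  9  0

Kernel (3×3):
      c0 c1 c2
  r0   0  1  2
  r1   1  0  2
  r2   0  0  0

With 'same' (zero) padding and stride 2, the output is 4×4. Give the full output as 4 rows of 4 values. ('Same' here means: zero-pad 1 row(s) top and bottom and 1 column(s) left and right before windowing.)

Output[0,0]: The receptive field on the zero-padded input at this output position is [0 0 0 / 0 -3 3 / 0 -8 -1]. Elementwise product with the kernel and sum: 0·1 + 0·2 + 0·1 + 3·2.

6 9 -5 -14
6 16 8 -26
-7 24 -9 22
11 26 25 9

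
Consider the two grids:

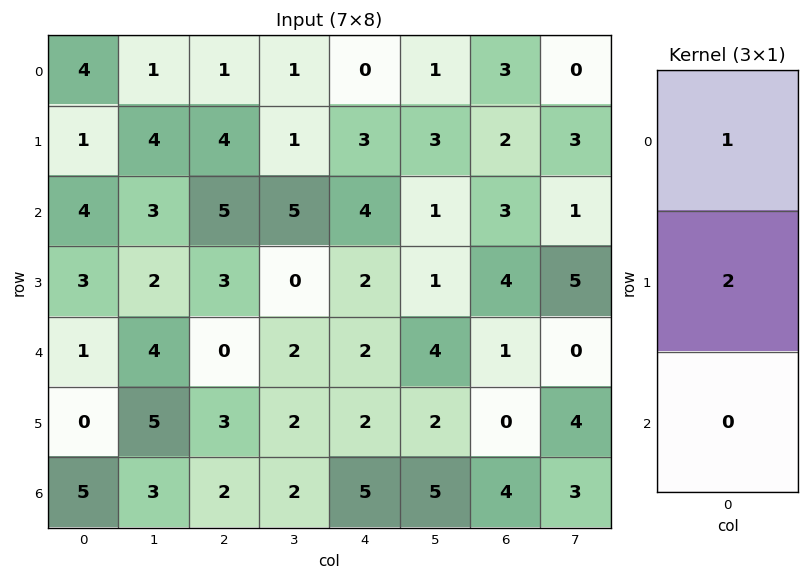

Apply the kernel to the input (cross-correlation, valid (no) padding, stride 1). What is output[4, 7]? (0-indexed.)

The receptive field on the input at this output position is [0 / 4 / 3]. Elementwise product with the kernel and sum: 0·1 + 4·2.

8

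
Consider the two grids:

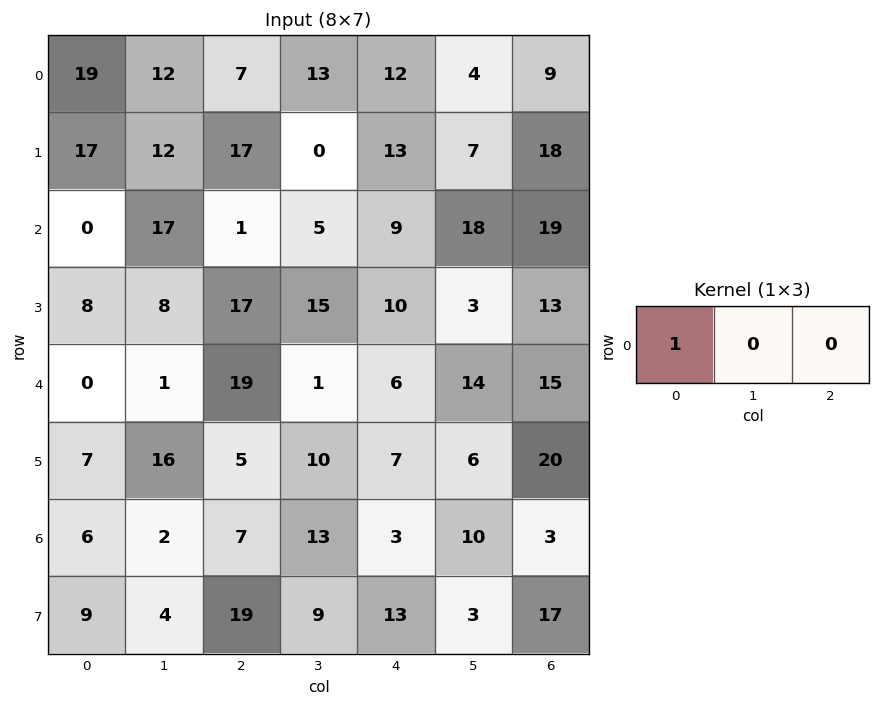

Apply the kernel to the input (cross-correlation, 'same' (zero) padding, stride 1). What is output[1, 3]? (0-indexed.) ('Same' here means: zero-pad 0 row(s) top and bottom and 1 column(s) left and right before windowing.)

17

The receptive field on the zero-padded input at this output position is [17 0 13]. Elementwise product with the kernel and sum: 17·1.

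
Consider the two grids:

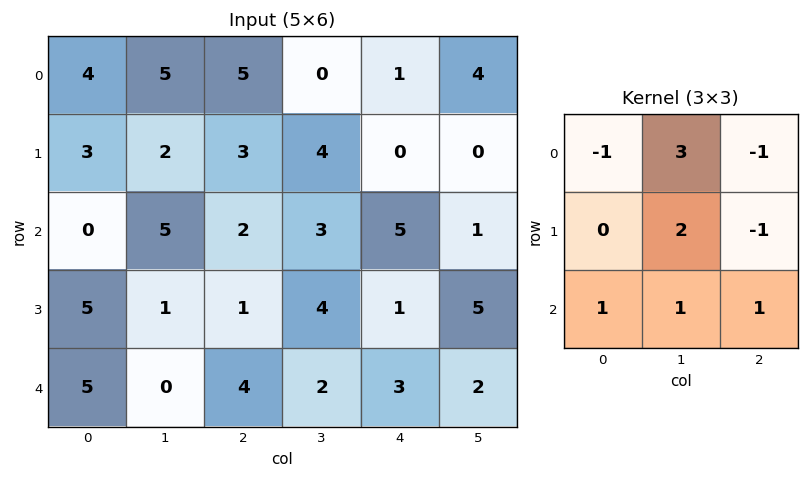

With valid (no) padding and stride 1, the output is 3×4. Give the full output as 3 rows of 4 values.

14 22 12 8
15 10 16 15
23 2 18 15

Output[0,0]: The receptive field on the input at this output position is [4 5 5 / 3 2 3 / 0 5 2]. Elementwise product with the kernel and sum: 4·-1 + 5·3 + 5·-1 + 2·2 + 3·-1 + 0·1 + 5·1 + 2·1.
Output[0,1]: The receptive field on the input at this output position is [5 5 0 / 2 3 4 / 5 2 3]. Elementwise product with the kernel and sum: 5·-1 + 5·3 + 0·-1 + 3·2 + 4·-1 + 5·1 + 2·1 + 3·1.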